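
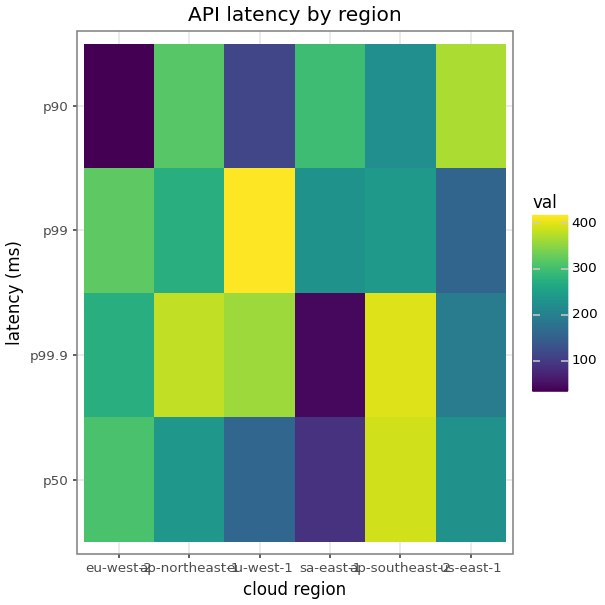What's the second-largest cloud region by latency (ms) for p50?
eu-west-2

Top 3 for p50: ap-southeast-2 ≈ 400, eu-west-2 ≈ 300, ap-northeast-1 ≈ 250.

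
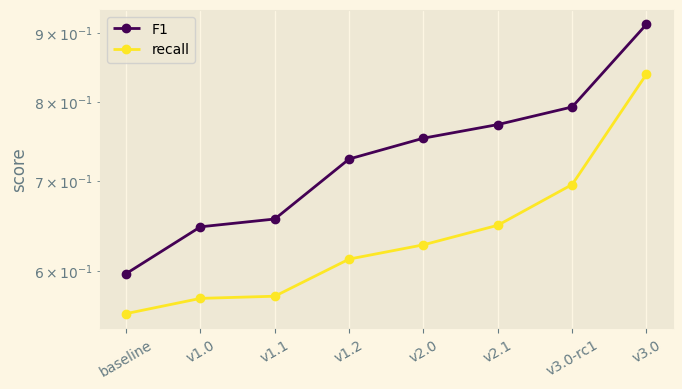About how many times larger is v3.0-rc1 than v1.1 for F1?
≈ 1.23×

v3.0-rc1 ≈ 0.80, v1.1 ≈ 0.65; 0.80/0.65 ≈ 1.23.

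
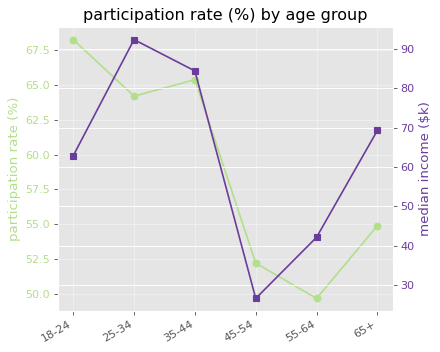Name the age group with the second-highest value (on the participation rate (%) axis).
Top 3 (on the participation rate (%) axis): 18-24 ≈ 68, 35-44 ≈ 66, 25-34 ≈ 64.

35-44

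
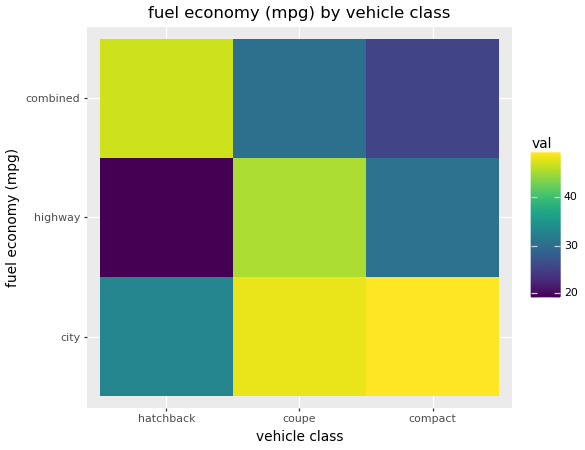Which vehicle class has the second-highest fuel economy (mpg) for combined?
coupe

Top 3 for combined: hatchback ≈ 45, coupe ≈ 30, compact ≈ 25.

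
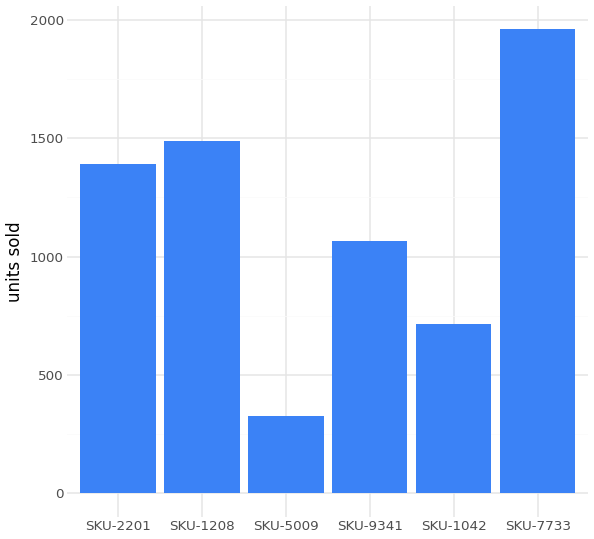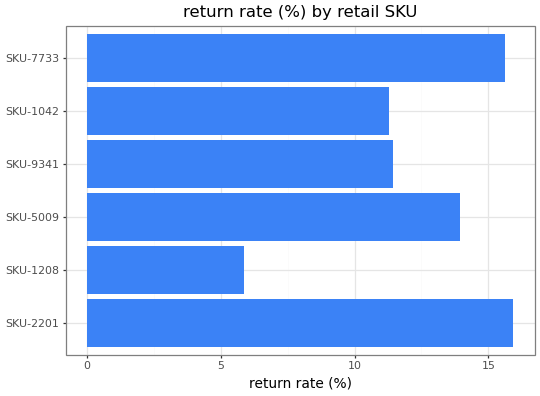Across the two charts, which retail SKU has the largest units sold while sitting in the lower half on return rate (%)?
Chart 2 median return rate (%) ≈ 12; below-median retail SKUs: SKU-1208, SKU-9341, SKU-1042. Among those, SKU-1208 has the highest units sold (≈ 1400).

SKU-1208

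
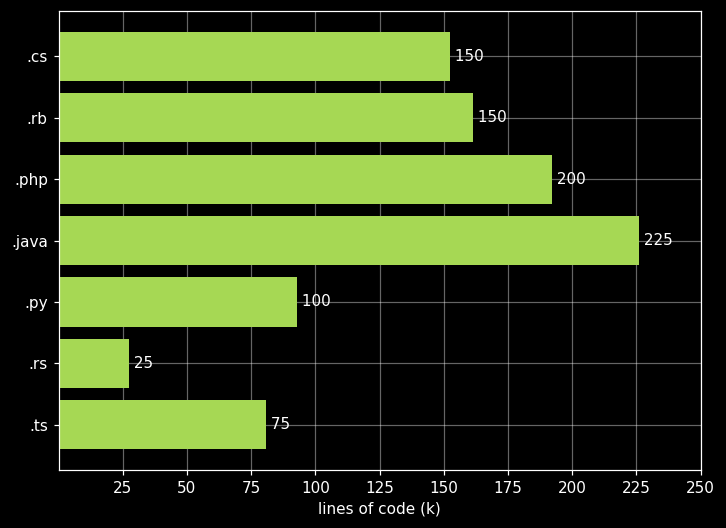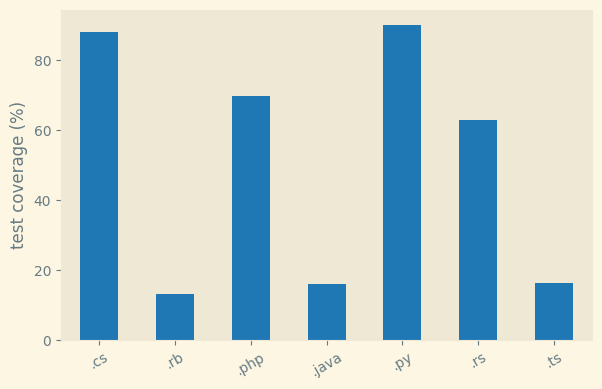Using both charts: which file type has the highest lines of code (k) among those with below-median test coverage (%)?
Chart 2 median test coverage (%) ≈ 60; below-median file types: .rb, .java, .ts. Among those, .java has the highest lines of code (k) (≈ 225).

.java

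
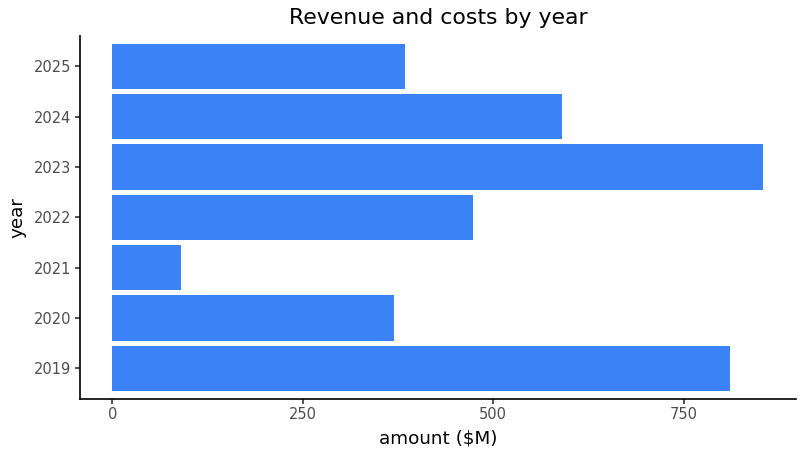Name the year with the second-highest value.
2019

Top 3: 2023 ≈ 900, 2019 ≈ 800, 2024 ≈ 600.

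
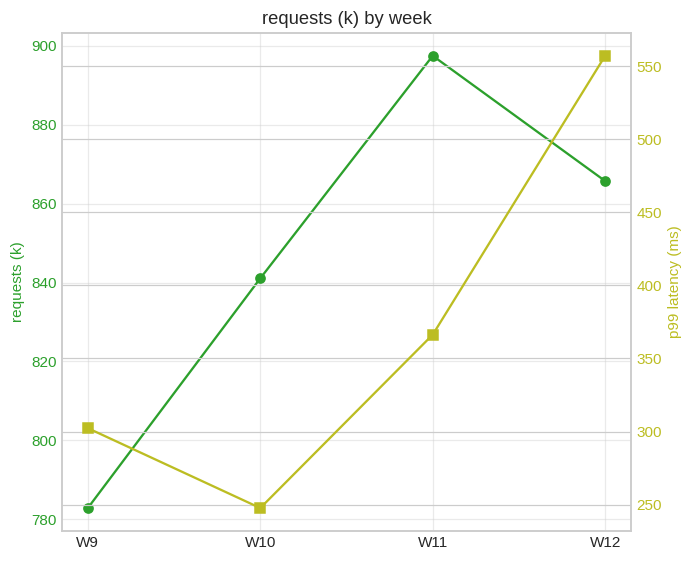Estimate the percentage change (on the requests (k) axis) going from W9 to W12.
W9 ≈ 780, W12 ≈ 870; (870 − 780) / 780 ≈ +11.5%.

≈ +11.5%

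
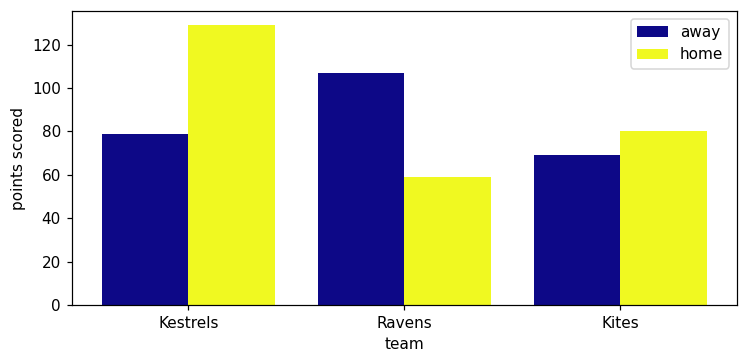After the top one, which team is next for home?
Top 3 for home: Kestrels ≈ 120, Kites ≈ 80, Ravens ≈ 60.

Kites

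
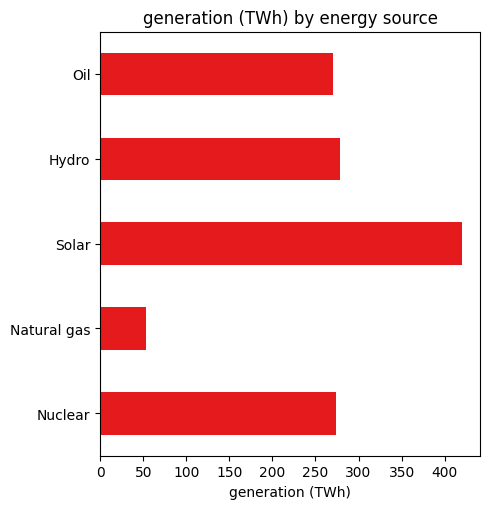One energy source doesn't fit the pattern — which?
Natural gas

Natural gas ≈ 50; the rest sit between ≈ 250 and ≈ 400.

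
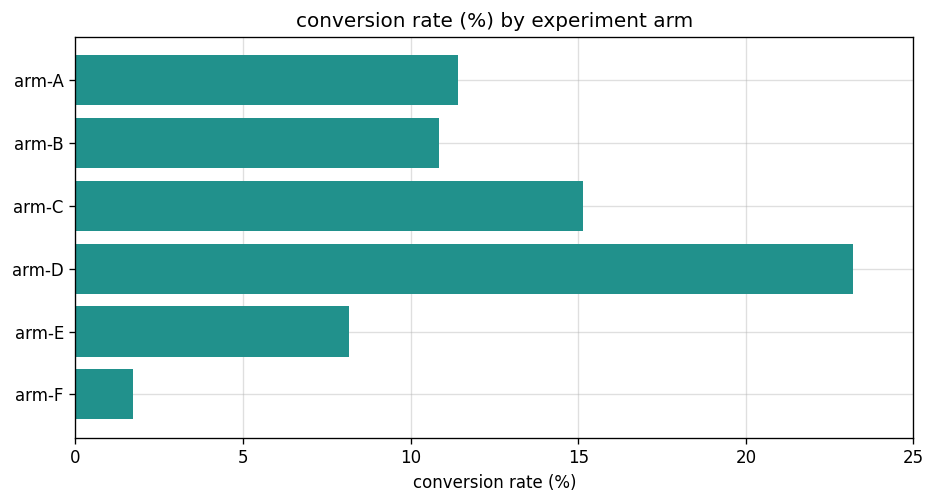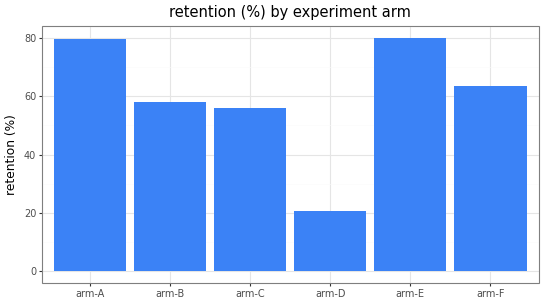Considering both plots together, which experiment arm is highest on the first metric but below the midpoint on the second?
Chart 2 median retention (%) ≈ 60; below-median experiment arms: arm-B, arm-C, arm-D. Among those, arm-D has the highest conversion rate (%) (≈ 25).

arm-D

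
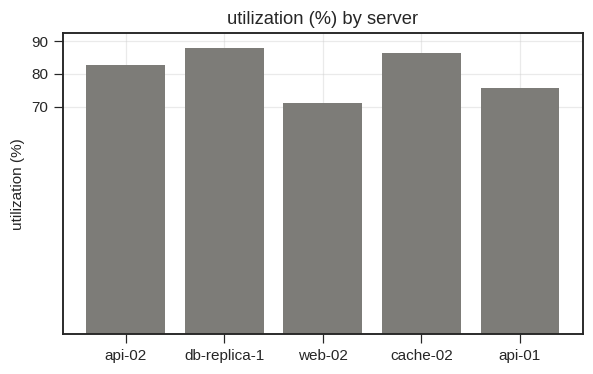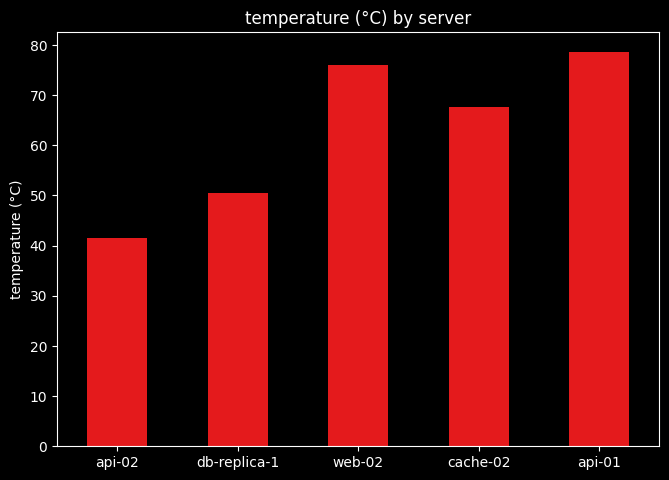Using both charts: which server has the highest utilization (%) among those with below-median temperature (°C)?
Chart 2 median temperature (°C) ≈ 70; below-median servers: api-02, db-replica-1. Among those, db-replica-1 has the highest utilization (%) (≈ 90).

db-replica-1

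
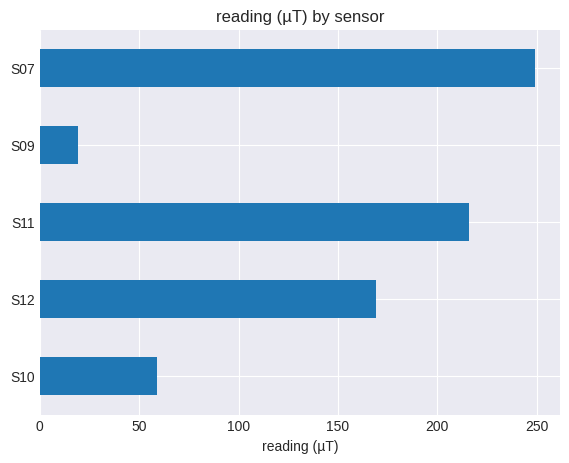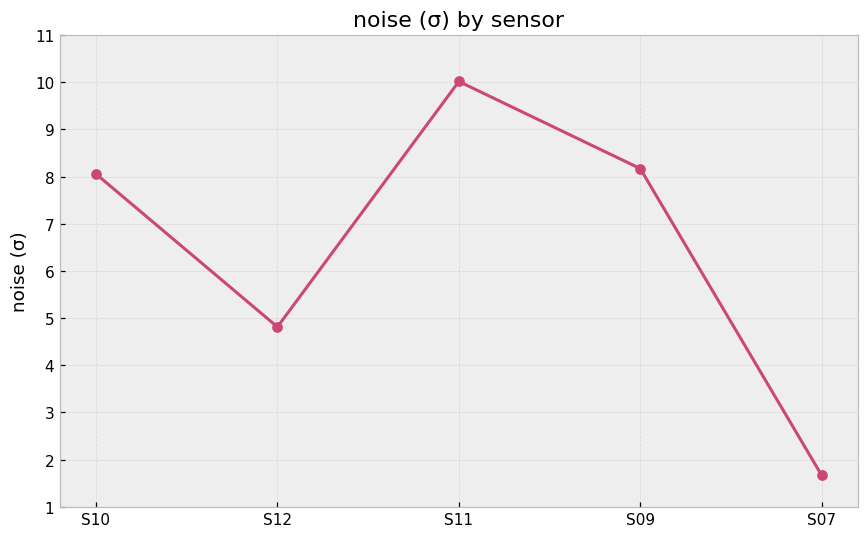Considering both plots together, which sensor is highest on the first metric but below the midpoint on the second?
S07

Chart 2 median noise (σ) ≈ 8; below-median sensors: S12, S07. Among those, S07 has the highest reading (µT) (≈ 250).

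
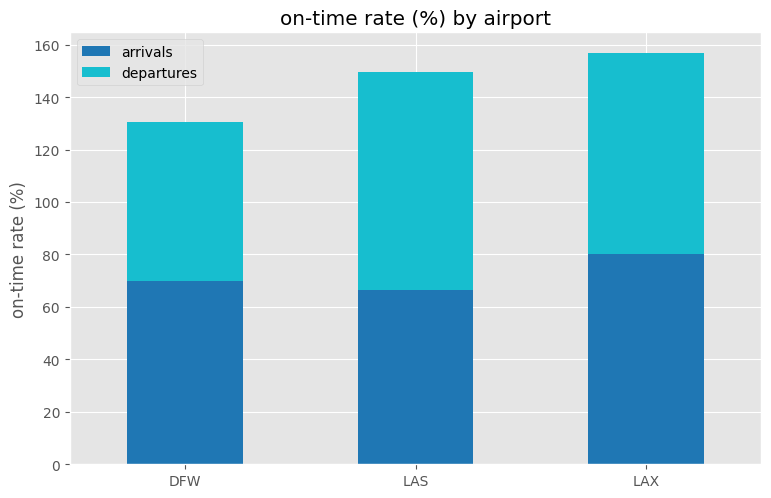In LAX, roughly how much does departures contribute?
departures top ≈ 160, bottom ≈ 80; segment ≈ 80.

≈ 80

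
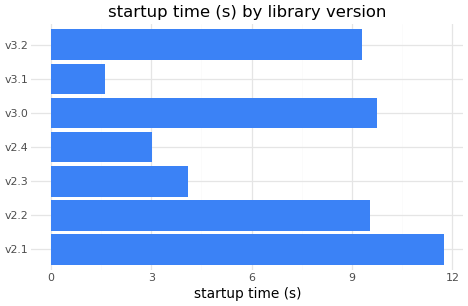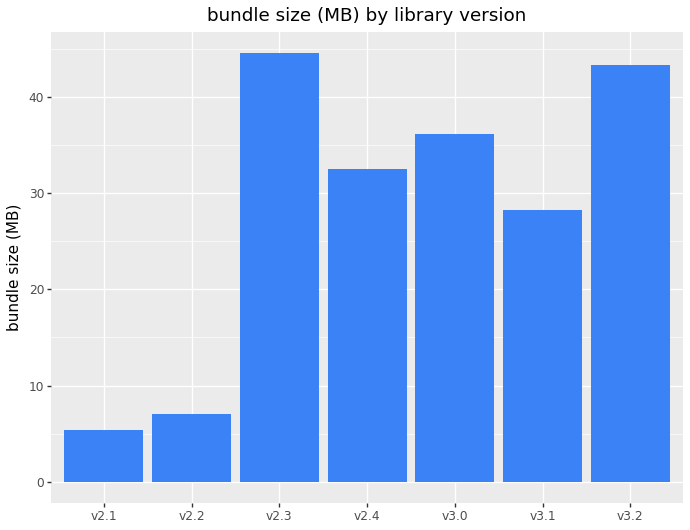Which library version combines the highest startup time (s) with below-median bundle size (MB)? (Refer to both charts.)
Chart 2 median bundle size (MB) ≈ 35; below-median library versions: v2.1, v2.2, v3.1. Among those, v2.1 has the highest startup time (s) (≈ 12).

v2.1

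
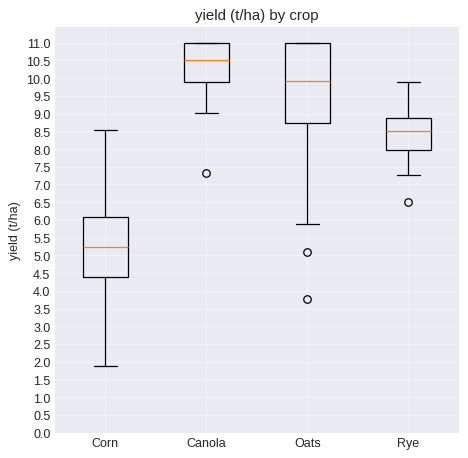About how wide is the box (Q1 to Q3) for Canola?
Q3 ≈ 11.0, Q1 ≈ 10.0; IQR ≈ 1.0.

≈ 1.0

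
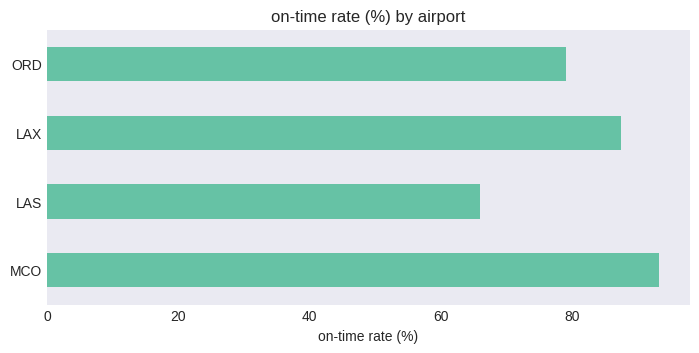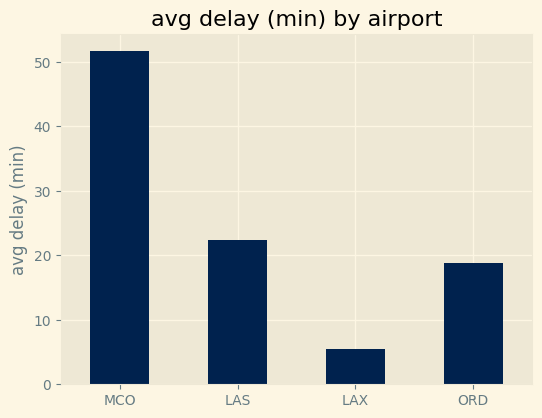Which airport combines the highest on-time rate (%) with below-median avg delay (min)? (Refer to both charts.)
Chart 2 median avg delay (min) ≈ 20; below-median airports: LAX, ORD. Among those, LAX has the highest on-time rate (%) (≈ 90).

LAX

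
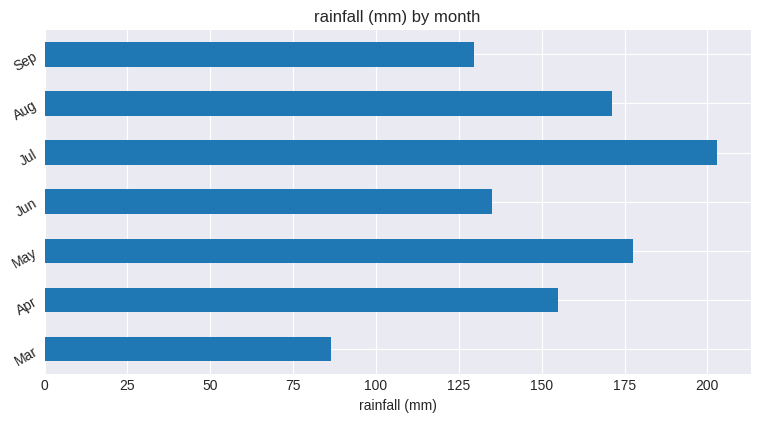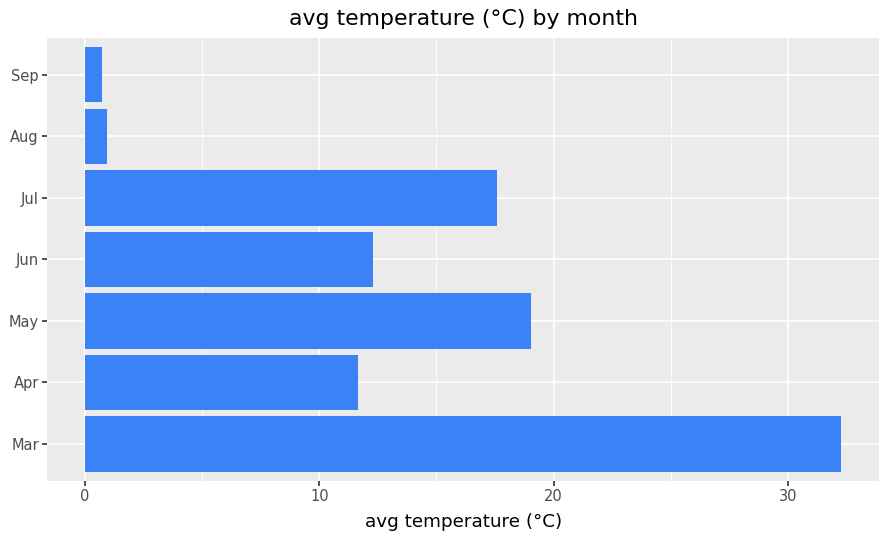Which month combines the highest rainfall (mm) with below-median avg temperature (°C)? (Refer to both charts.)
Aug

Chart 2 median avg temperature (°C) ≈ 10; below-median months: Apr, Aug, Sep. Among those, Aug has the highest rainfall (mm) (≈ 180).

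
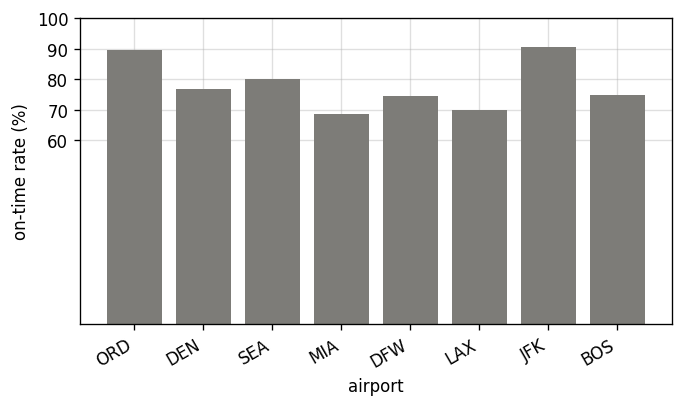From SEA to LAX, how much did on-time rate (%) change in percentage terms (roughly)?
SEA ≈ 80, LAX ≈ 70; (70 − 80) / 80 ≈ -12.5%.

≈ -12.5%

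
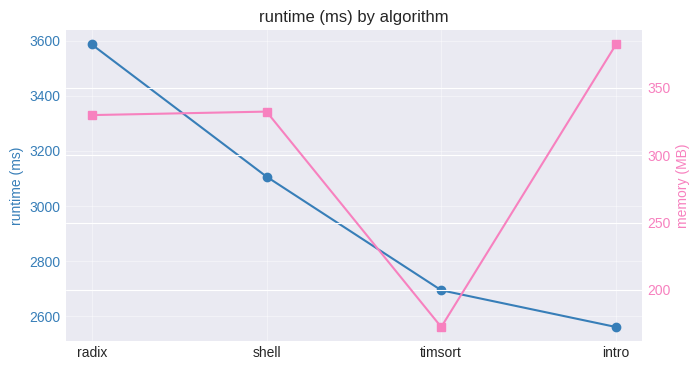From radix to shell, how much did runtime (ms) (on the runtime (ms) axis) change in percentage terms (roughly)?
≈ -13.9%

radix ≈ 3600, shell ≈ 3100; (3100 − 3600) / 3600 ≈ -13.9%.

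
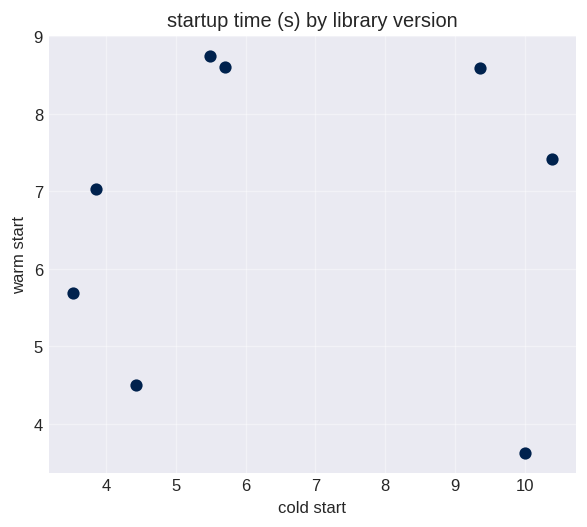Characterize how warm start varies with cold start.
Points are roughly uncorrelated; weak (|r| ≈ 0.0).

no clear correlation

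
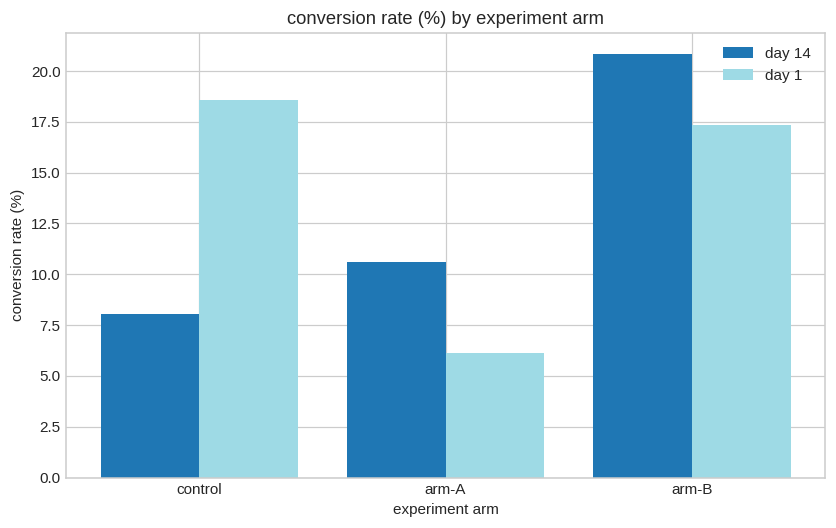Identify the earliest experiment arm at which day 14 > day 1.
control: day 14 ≈ 8 vs day 1 ≈ 18 (not yet); arm-A: day 14 ≈ 10 vs day 1 ≈ 6 (first crossover).

arm-A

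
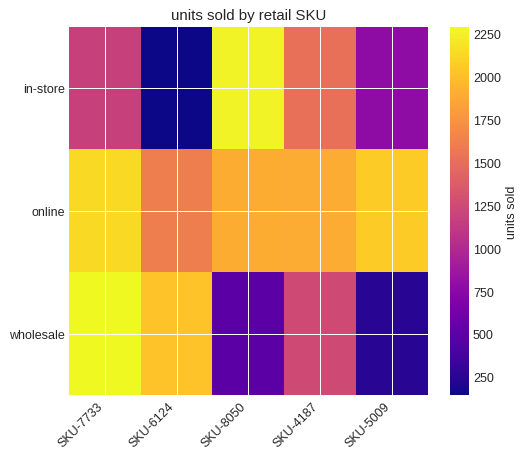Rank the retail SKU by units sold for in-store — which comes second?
Top 3 for in-store: SKU-8050 ≈ 2200, SKU-4187 ≈ 1600, SKU-7733 ≈ 1200.

SKU-4187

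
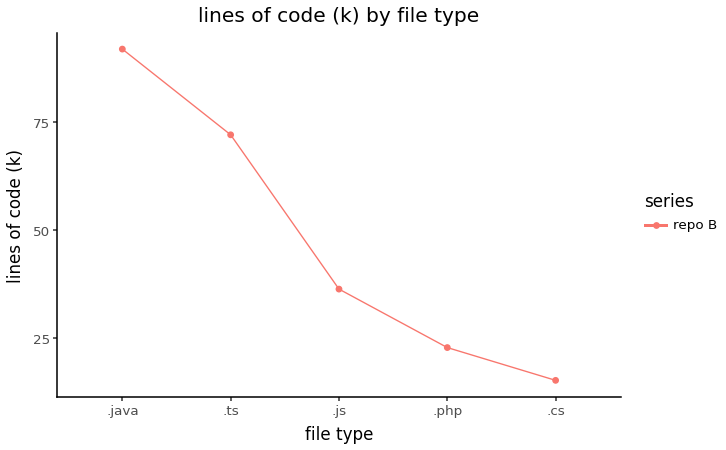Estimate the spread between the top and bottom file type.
≈ 70

Max .java ≈ 90, min .cs ≈ 20; range ≈ 70.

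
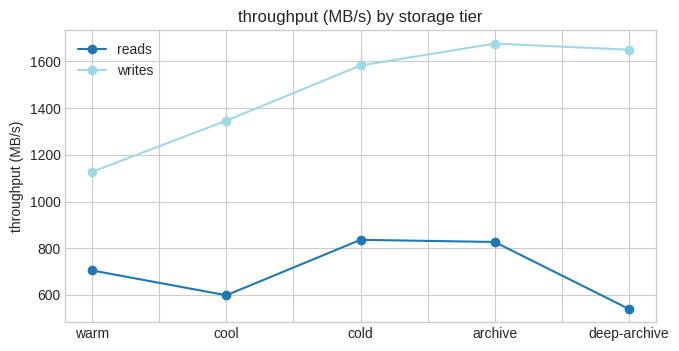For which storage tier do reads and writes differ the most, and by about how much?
deep-archive: reads ≈ 500, writes ≈ 1600 → gap ≈ 1100. Next-largest (archive) is only ≈ 900.

deep-archive, ≈ 1100 MB/s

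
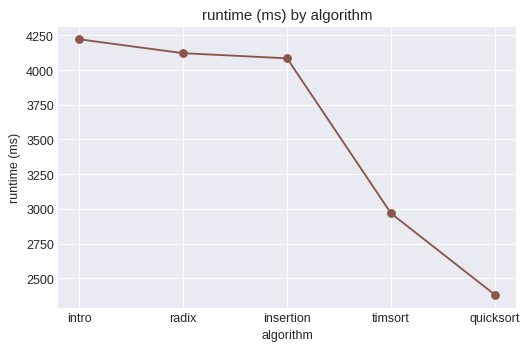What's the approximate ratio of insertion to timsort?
≈ 1.33×

insertion ≈ 4000, timsort ≈ 3000; 4000/3000 ≈ 1.33.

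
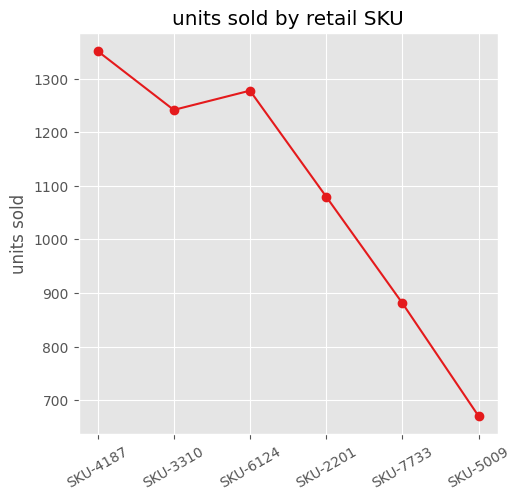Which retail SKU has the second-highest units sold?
SKU-6124

Top 3: SKU-4187 ≈ 1400, SKU-6124 ≈ 1300, SKU-3310 ≈ 1200.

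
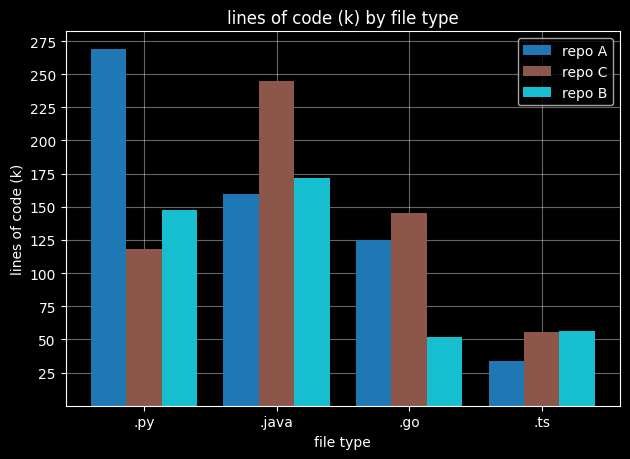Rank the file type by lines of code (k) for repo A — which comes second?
.java

Top 3 for repo A: .py ≈ 275, .java ≈ 150, .go ≈ 125.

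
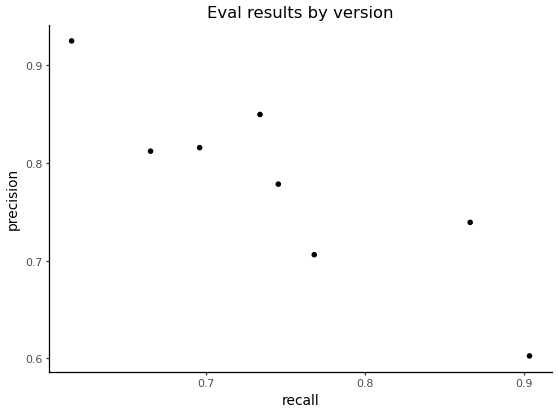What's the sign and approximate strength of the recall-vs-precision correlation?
Points are negatively correlated; strong (|r| ≈ 0.9).

negative, strong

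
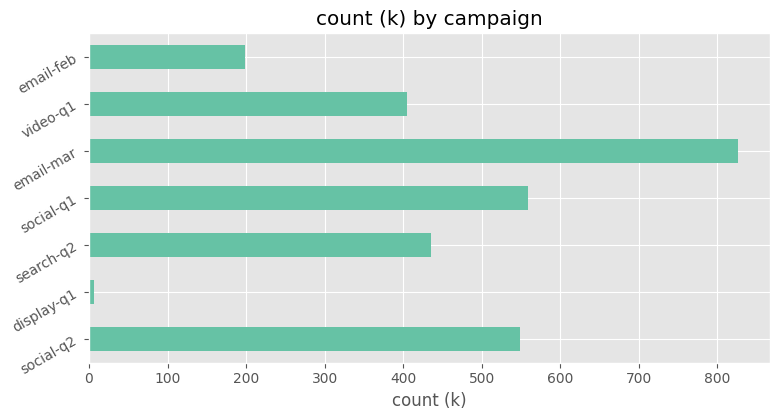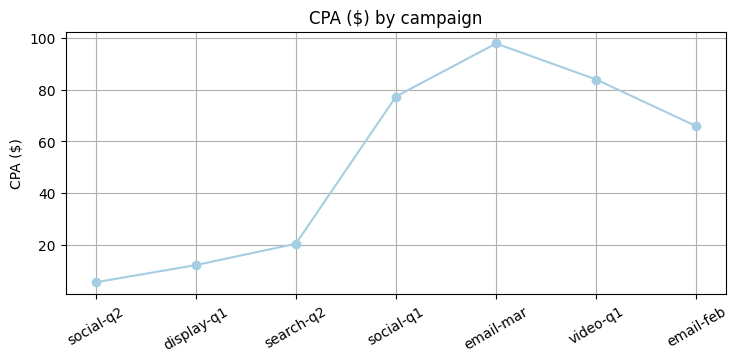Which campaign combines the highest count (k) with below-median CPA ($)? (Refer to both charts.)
Chart 2 median CPA ($) ≈ 70; below-median campaigns: social-q2, display-q1, search-q2. Among those, social-q2 has the highest count (k) (≈ 500).

social-q2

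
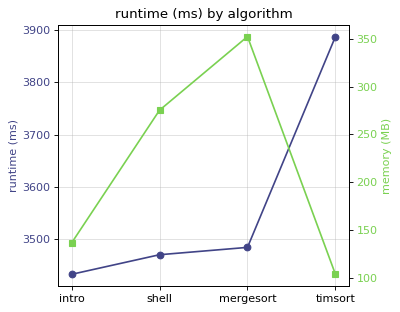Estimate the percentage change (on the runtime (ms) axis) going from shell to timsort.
shell ≈ 3450, timsort ≈ 3900; (3900 − 3450) / 3450 ≈ +13%.

≈ +13%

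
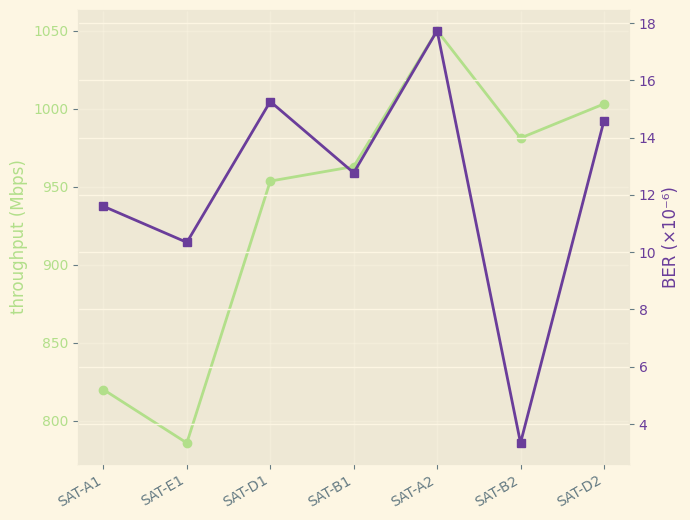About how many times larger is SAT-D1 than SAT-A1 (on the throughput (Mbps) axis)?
≈ 1.15×

SAT-D1 ≈ 950, SAT-A1 ≈ 825; 950/825 ≈ 1.15.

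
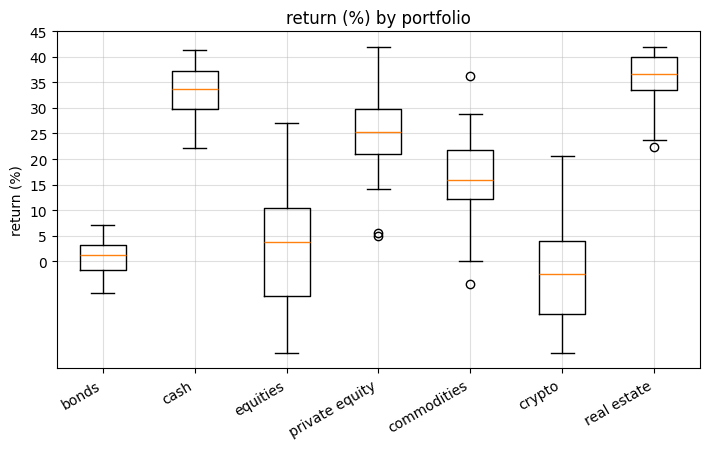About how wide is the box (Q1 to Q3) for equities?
≈ 15

Q3 ≈ 10, Q1 ≈ -5; IQR ≈ 15.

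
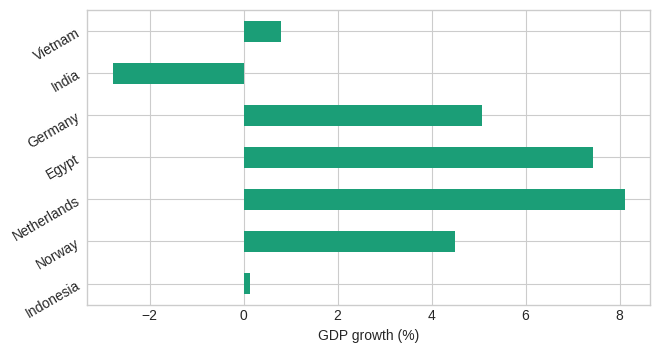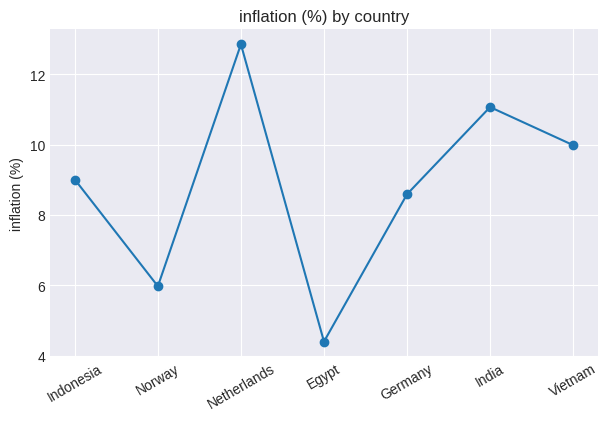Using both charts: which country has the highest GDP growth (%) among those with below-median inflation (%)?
Chart 2 median inflation (%) ≈ 10; below-median countries: Norway, Egypt, Germany. Among those, Egypt has the highest GDP growth (%) (≈ 7).

Egypt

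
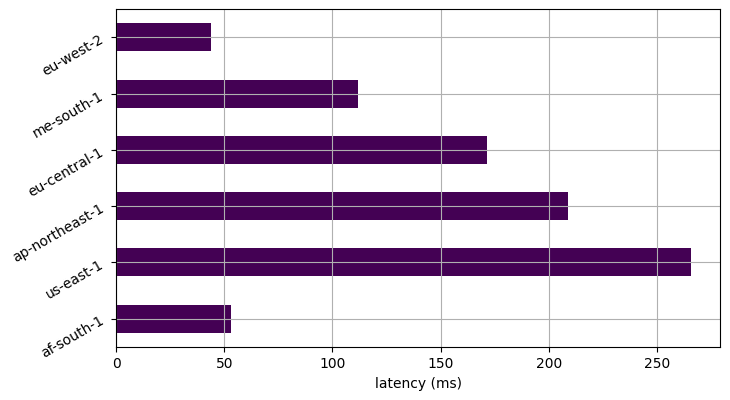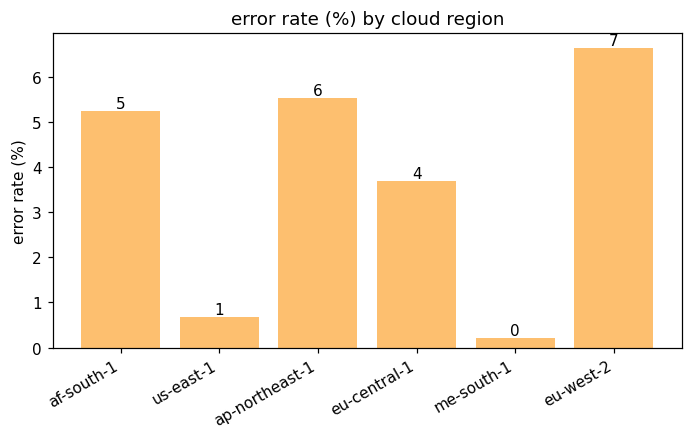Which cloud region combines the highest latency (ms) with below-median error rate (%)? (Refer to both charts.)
Chart 2 median error rate (%) ≈ 4; below-median cloud regions: us-east-1, eu-central-1, me-south-1. Among those, us-east-1 has the highest latency (ms) (≈ 275).

us-east-1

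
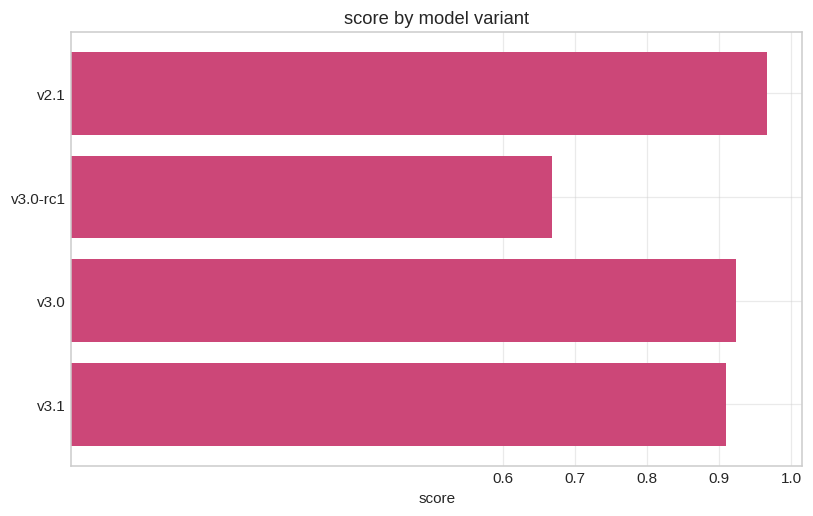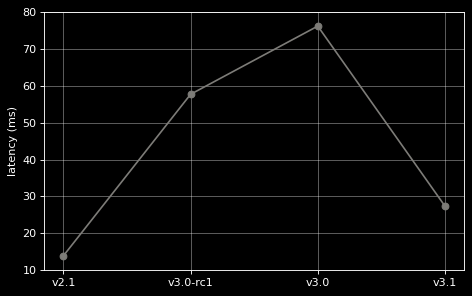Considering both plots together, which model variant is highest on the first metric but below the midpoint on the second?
Chart 2 median latency (ms) ≈ 40; below-median model variants: v2.1, v3.1. Among those, v2.1 has the highest score (≈ 1).

v2.1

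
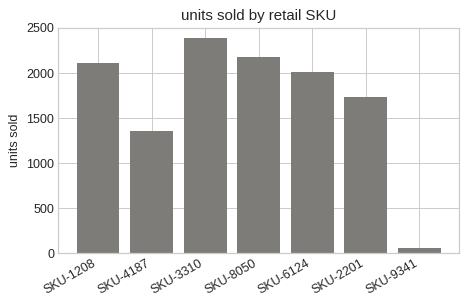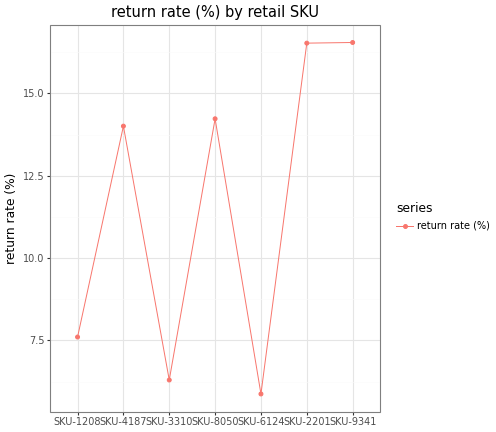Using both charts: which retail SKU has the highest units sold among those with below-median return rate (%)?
SKU-3310

Chart 2 median return rate (%) ≈ 14; below-median retail SKUs: SKU-1208, SKU-3310, SKU-6124. Among those, SKU-3310 has the highest units sold (≈ 2500).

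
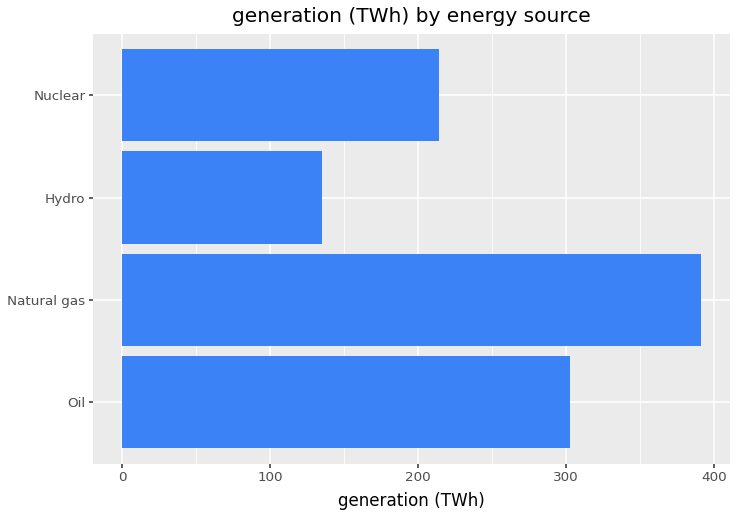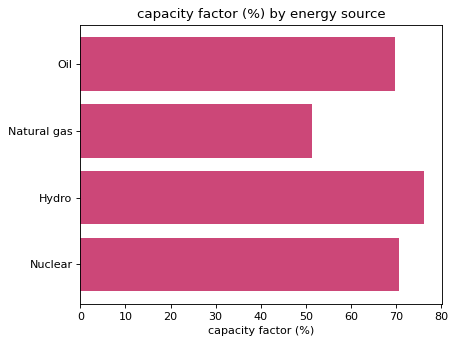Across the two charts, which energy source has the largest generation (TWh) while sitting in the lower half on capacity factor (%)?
Natural gas

Chart 2 median capacity factor (%) ≈ 70; below-median energy sources: Oil, Natural gas. Among those, Natural gas has the highest generation (TWh) (≈ 400).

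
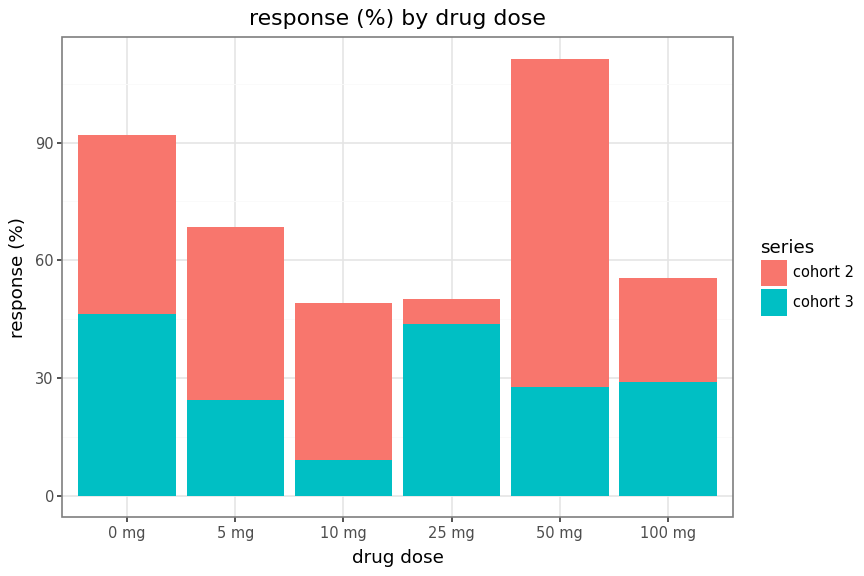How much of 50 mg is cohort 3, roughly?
≈ 30

cohort 3 top ≈ 30, bottom ≈ 0; segment ≈ 30.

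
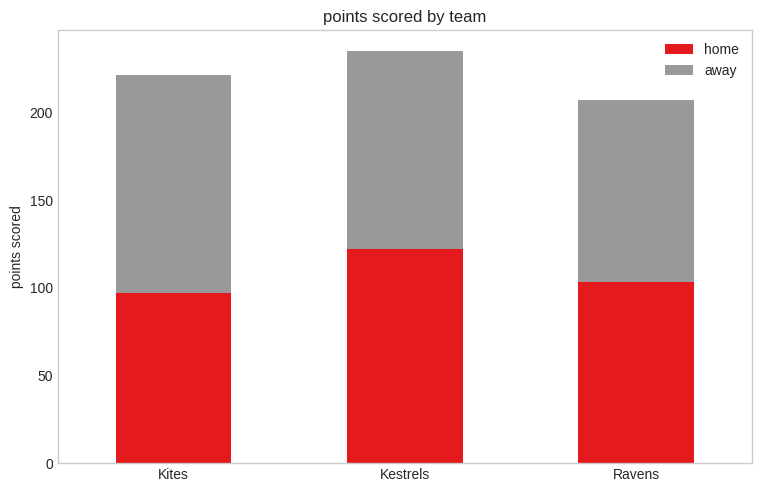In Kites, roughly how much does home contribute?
≈ 100

home top ≈ 100, bottom ≈ 0; segment ≈ 100.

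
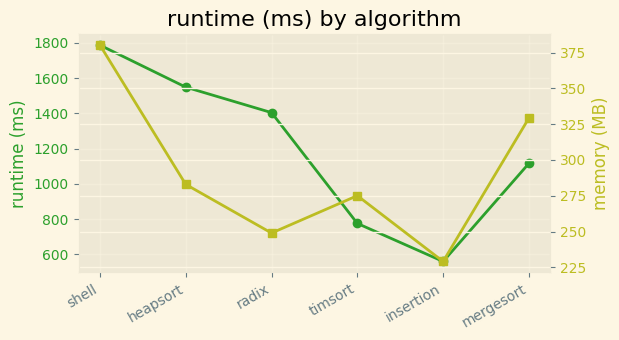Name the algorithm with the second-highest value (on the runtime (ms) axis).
heapsort

Top 3 (on the runtime (ms) axis): shell ≈ 1800, heapsort ≈ 1600, radix ≈ 1400.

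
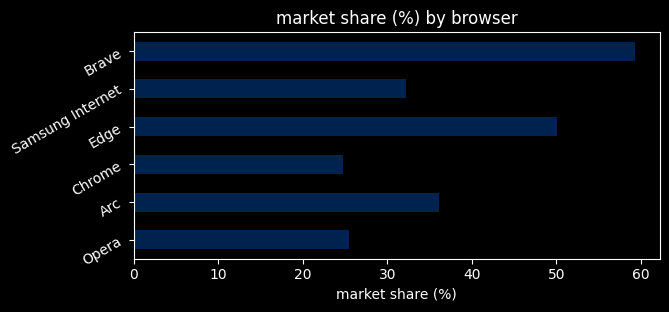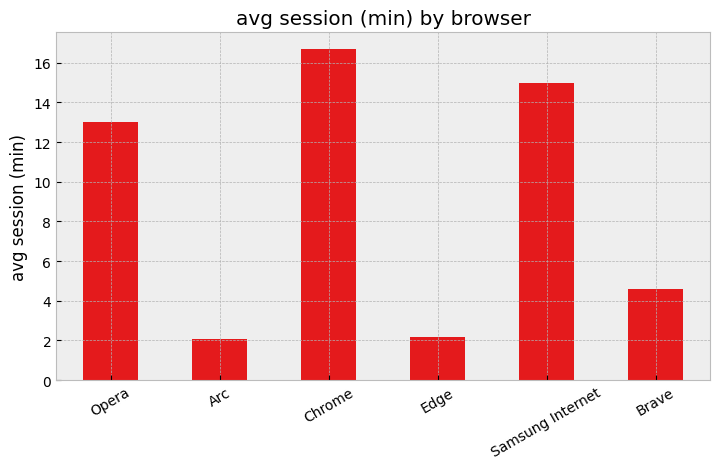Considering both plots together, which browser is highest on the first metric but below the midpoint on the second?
Chart 2 median avg session (min) ≈ 8; below-median browsers: Arc, Edge, Brave. Among those, Brave has the highest market share (%) (≈ 60).

Brave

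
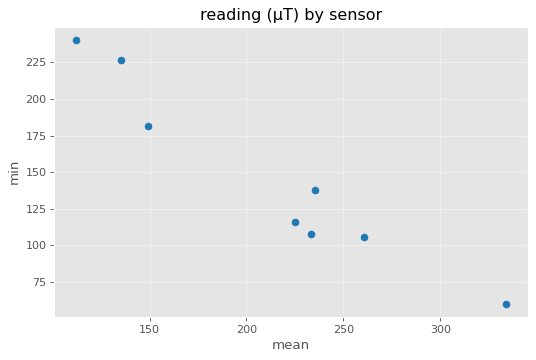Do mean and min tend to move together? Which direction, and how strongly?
Points are negatively correlated; strong (|r| ≈ 1.0).

negative, strong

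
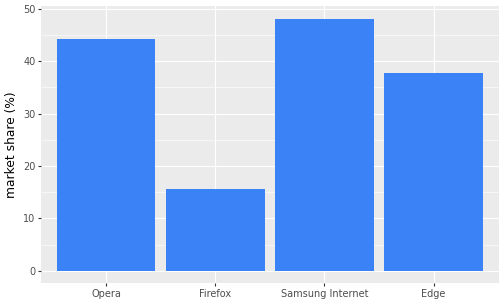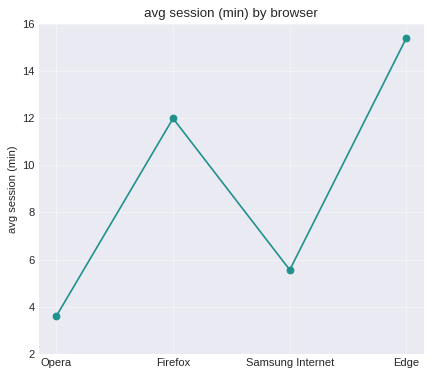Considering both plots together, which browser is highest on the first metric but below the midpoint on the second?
Chart 2 median avg session (min) ≈ 8; below-median browsers: Opera, Samsung Internet. Among those, Samsung Internet has the highest market share (%) (≈ 50).

Samsung Internet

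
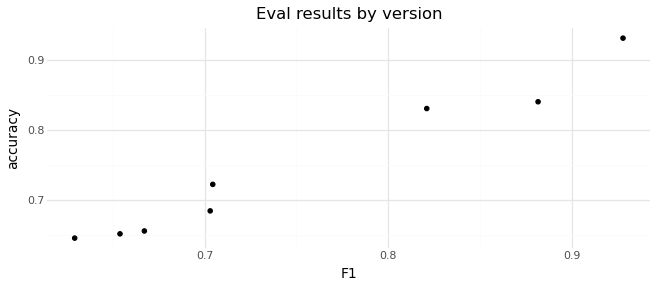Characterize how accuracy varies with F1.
Points are positively correlated; strong (|r| ≈ 1.0).

positive, strong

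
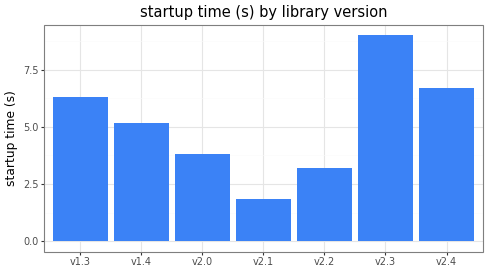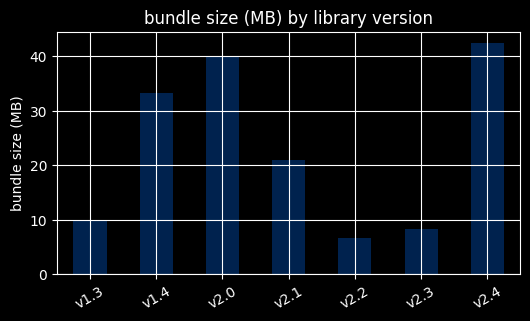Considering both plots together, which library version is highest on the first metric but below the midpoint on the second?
Chart 2 median bundle size (MB) ≈ 20; below-median library versions: v1.3, v2.2, v2.3. Among those, v2.3 has the highest startup time (s) (≈ 9).

v2.3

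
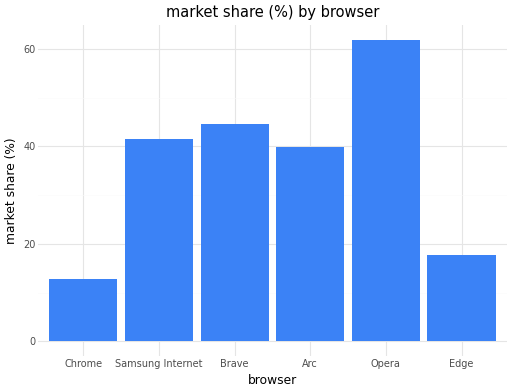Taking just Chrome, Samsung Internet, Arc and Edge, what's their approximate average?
≈ 28

(10 + 40 + 40 + 20) / 4 ≈ 28.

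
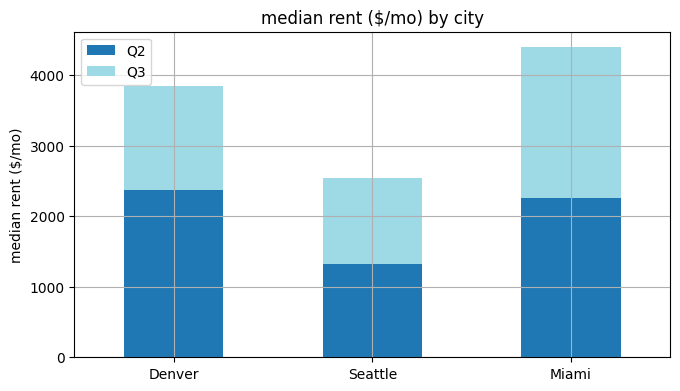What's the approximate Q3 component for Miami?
≈ 2000

Q3 top ≈ 4500, bottom ≈ 2500; segment ≈ 2000.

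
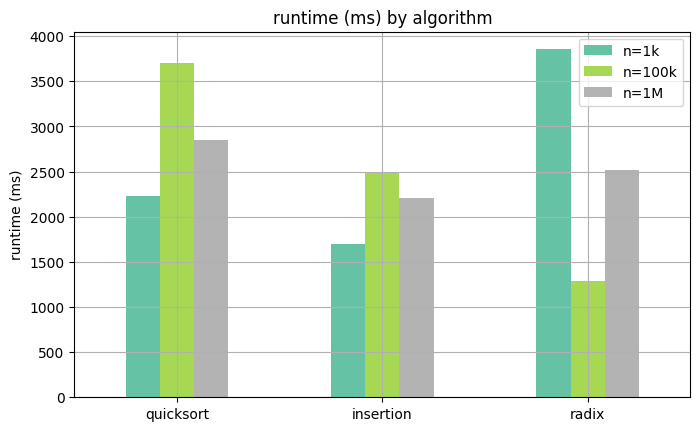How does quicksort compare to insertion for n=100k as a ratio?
≈ 1.4×

quicksort ≈ 3500, insertion ≈ 2500; 3500/2500 ≈ 1.4.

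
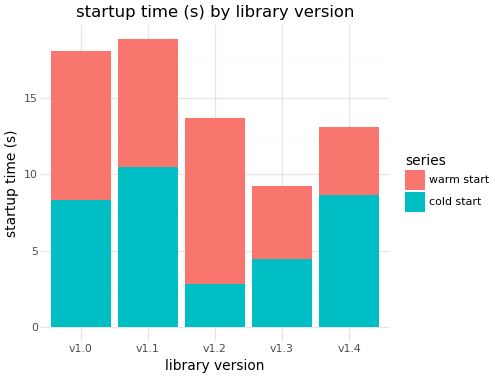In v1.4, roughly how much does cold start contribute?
cold start top ≈ 8, bottom ≈ 0; segment ≈ 8.

≈ 8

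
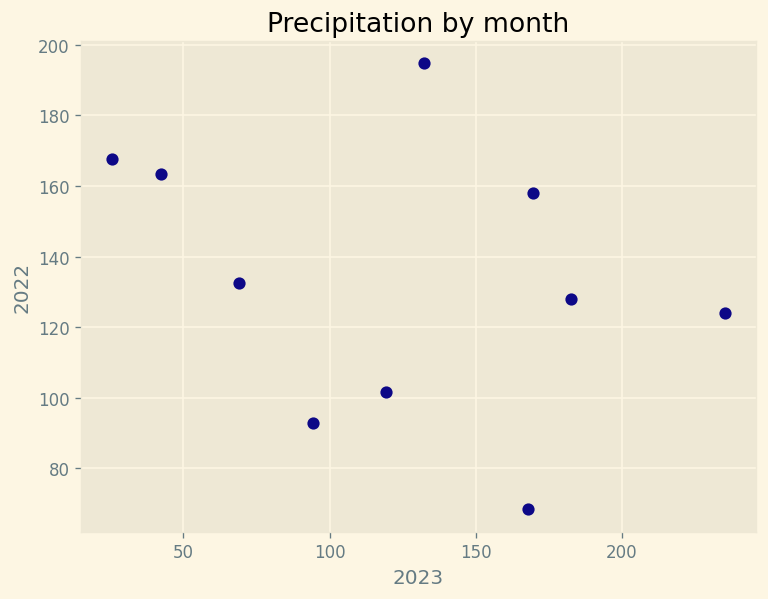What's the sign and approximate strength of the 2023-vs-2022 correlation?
negative, weak

Points are negatively correlated; weak (|r| ≈ 0.3).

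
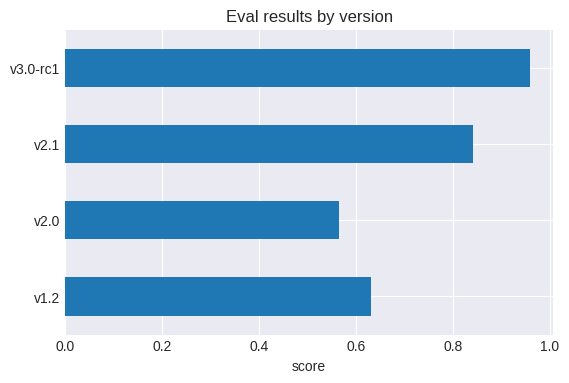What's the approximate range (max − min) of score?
Max v3.0-rc1 ≈ 1.0, min v2.0 ≈ 0.6; range ≈ 0.4.

≈ 0.4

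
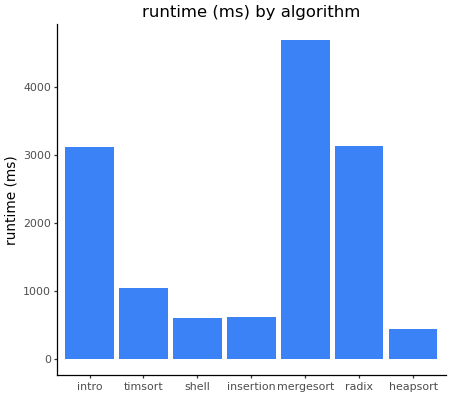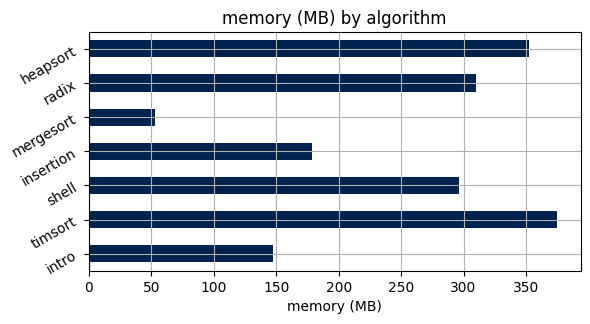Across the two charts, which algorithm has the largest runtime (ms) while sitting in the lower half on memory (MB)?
Chart 2 median memory (MB) ≈ 300; below-median algorithms: intro, insertion, mergesort. Among those, mergesort has the highest runtime (ms) (≈ 4500).

mergesort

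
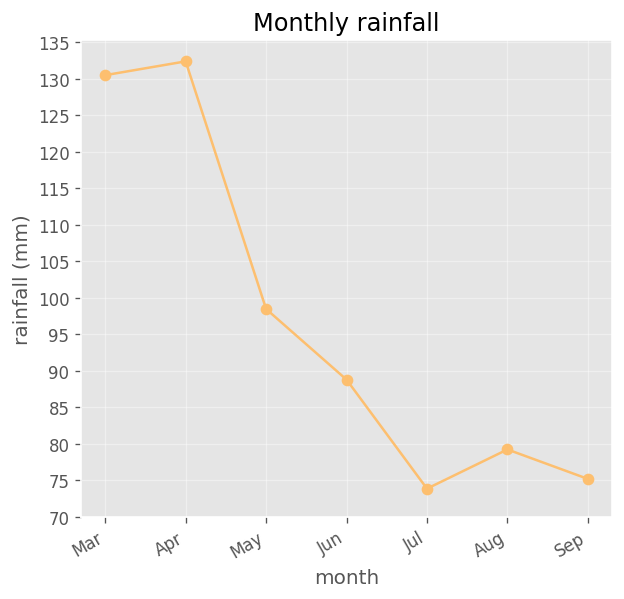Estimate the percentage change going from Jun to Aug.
≈ -11.1%

Jun ≈ 90, Aug ≈ 80; (80 − 90) / 90 ≈ -11.1%.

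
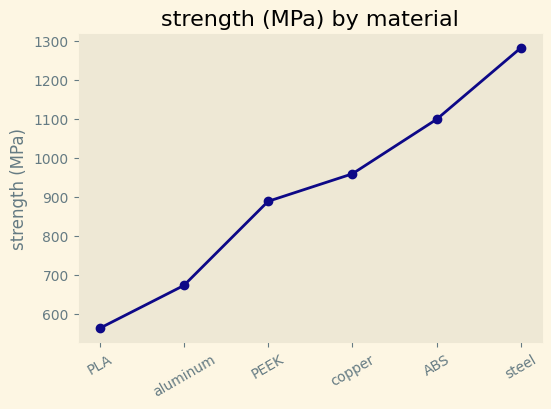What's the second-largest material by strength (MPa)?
ABS

Top 3: steel ≈ 1300, ABS ≈ 1100, copper ≈ 1000.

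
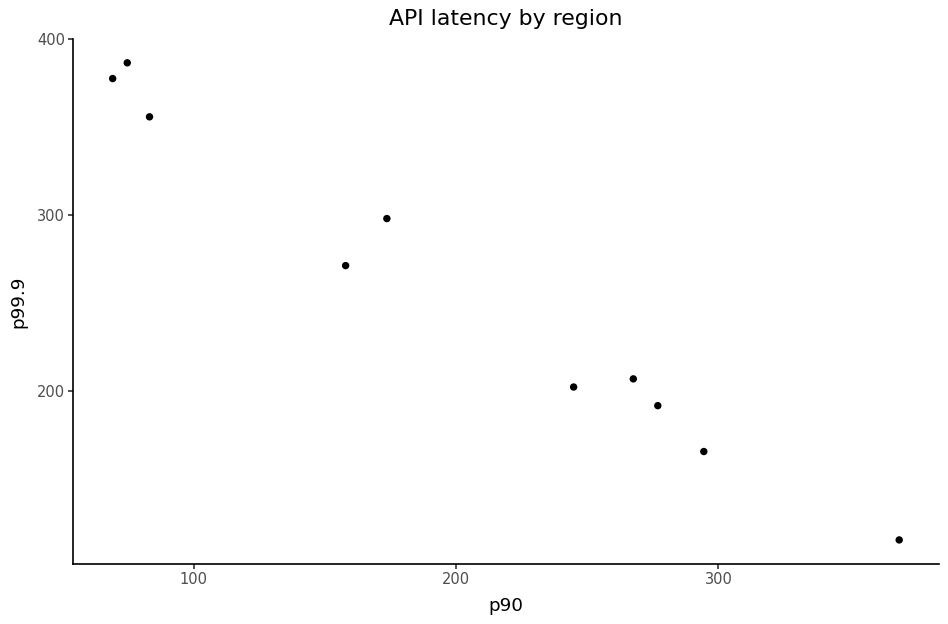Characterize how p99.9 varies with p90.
Points are negatively correlated; strong (|r| ≈ 1.0).

negative, strong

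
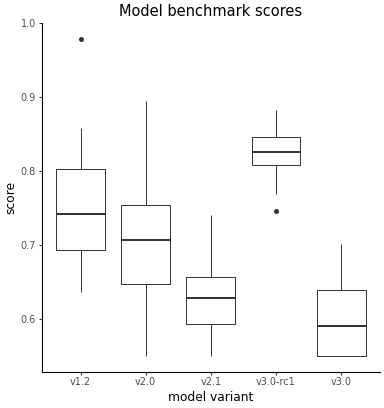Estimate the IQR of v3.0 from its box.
≈ 0.08

Q3 ≈ 0.64, Q1 ≈ 0.56; IQR ≈ 0.08.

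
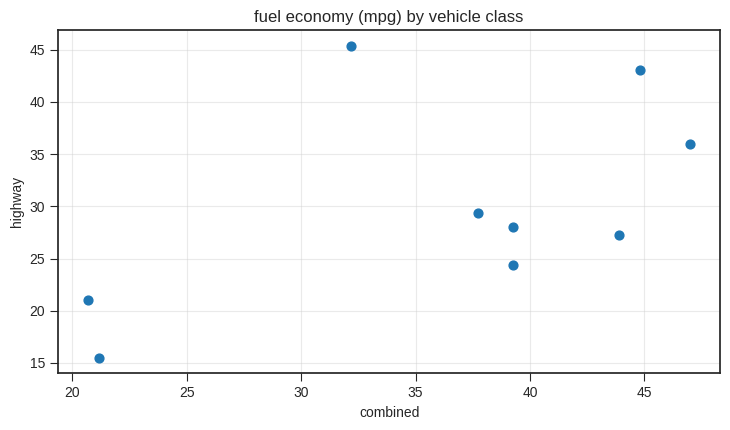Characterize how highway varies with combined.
positive, moderate

Points are positively correlated; moderate (|r| ≈ 0.6).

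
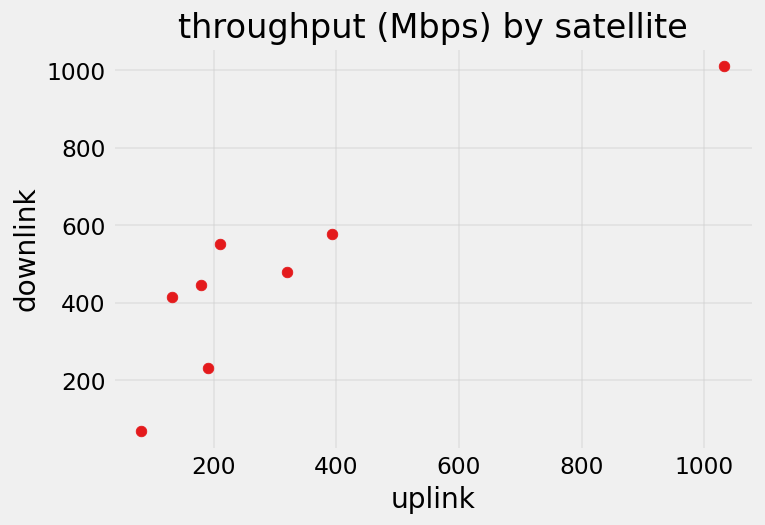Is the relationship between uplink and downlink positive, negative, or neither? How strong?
Points are positively correlated; strong (|r| ≈ 0.9).

positive, strong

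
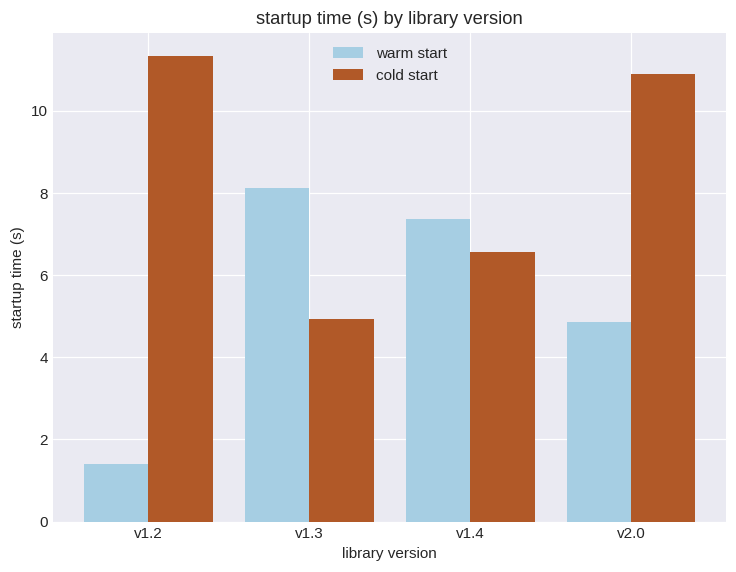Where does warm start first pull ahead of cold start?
v1.2: warm start ≈ 1 vs cold start ≈ 11 (not yet); v1.3: warm start ≈ 8 vs cold start ≈ 5 (first crossover).

v1.3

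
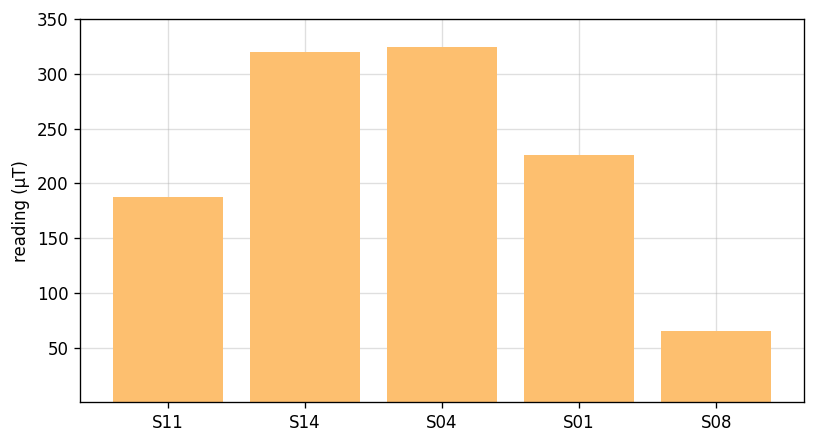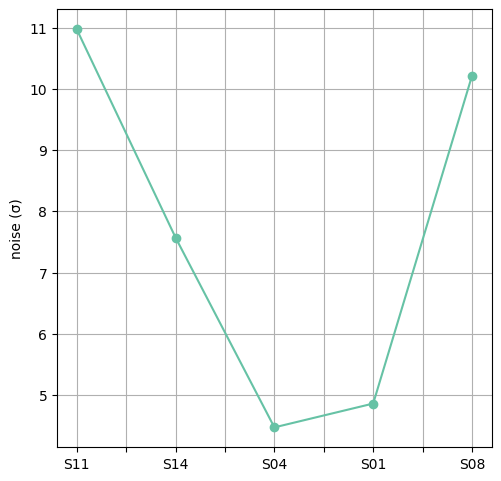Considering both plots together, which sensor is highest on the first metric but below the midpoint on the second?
S04

Chart 2 median noise (σ) ≈ 8; below-median sensors: S04, S01. Among those, S04 has the highest reading (µT) (≈ 300).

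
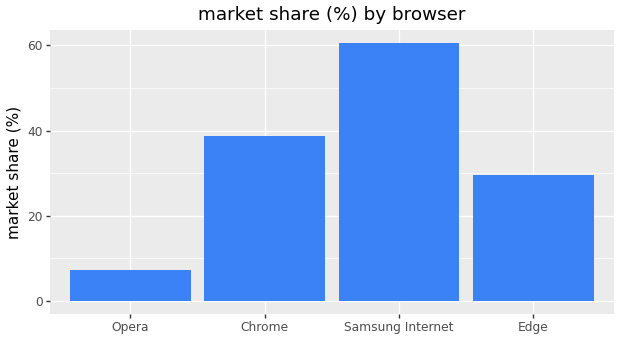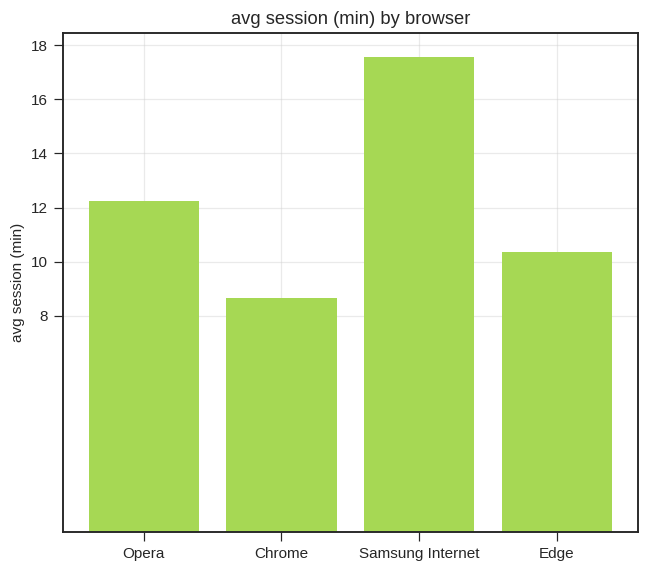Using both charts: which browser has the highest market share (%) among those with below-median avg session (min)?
Chrome

Chart 2 median avg session (min) ≈ 12; below-median browsers: Chrome, Edge. Among those, Chrome has the highest market share (%) (≈ 40).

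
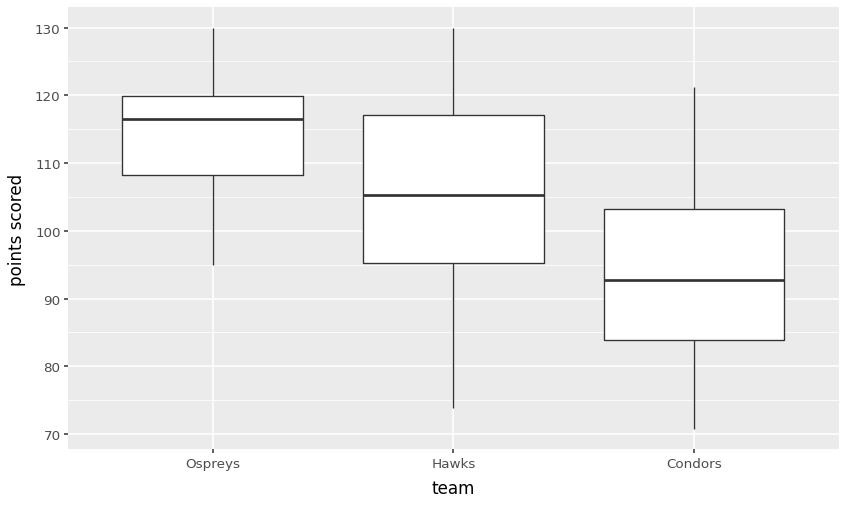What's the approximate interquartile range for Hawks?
≈ 22

Q3 ≈ 118, Q1 ≈ 96; IQR ≈ 22.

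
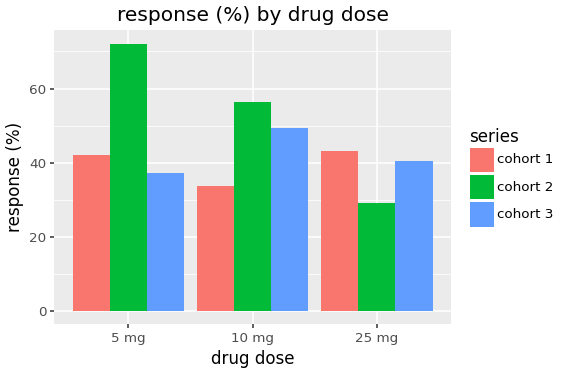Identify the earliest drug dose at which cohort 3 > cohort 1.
10 mg

5 mg: cohort 3 ≈ 40 vs cohort 1 ≈ 40 (not yet); 10 mg: cohort 3 ≈ 50 vs cohort 1 ≈ 30 (first crossover).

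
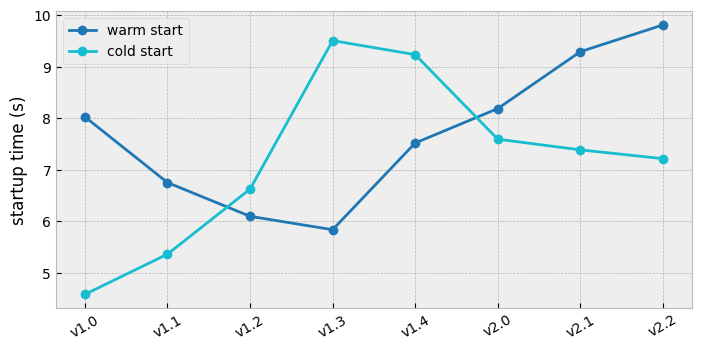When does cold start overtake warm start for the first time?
v1.1: cold start ≈ 5.5 vs warm start ≈ 7.0 (not yet); v1.2: cold start ≈ 6.5 vs warm start ≈ 6.0 (first crossover).

v1.2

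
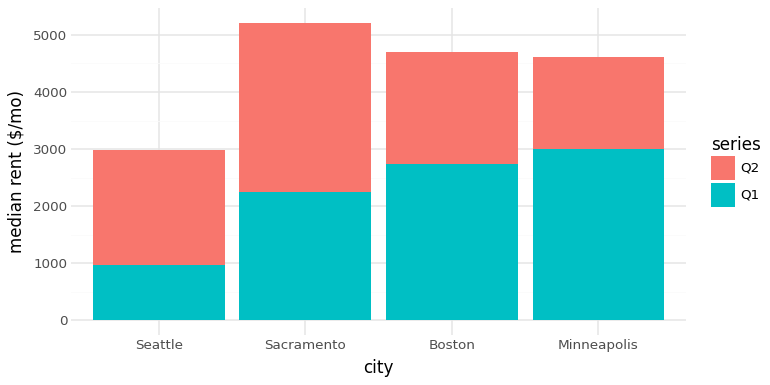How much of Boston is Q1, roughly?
≈ 2500

Q1 top ≈ 2500, bottom ≈ 0; segment ≈ 2500.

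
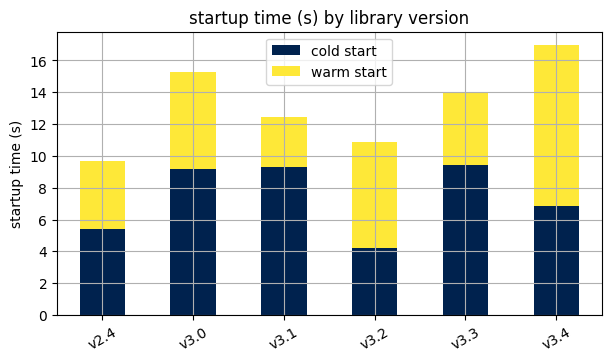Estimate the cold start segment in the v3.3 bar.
≈ 10

cold start top ≈ 10, bottom ≈ 0; segment ≈ 10.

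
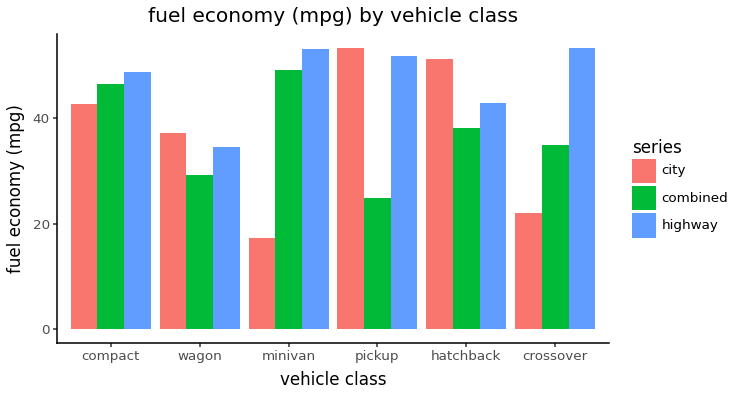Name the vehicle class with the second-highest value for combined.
compact

Top 3 for combined: minivan ≈ 50, compact ≈ 45, hatchback ≈ 40.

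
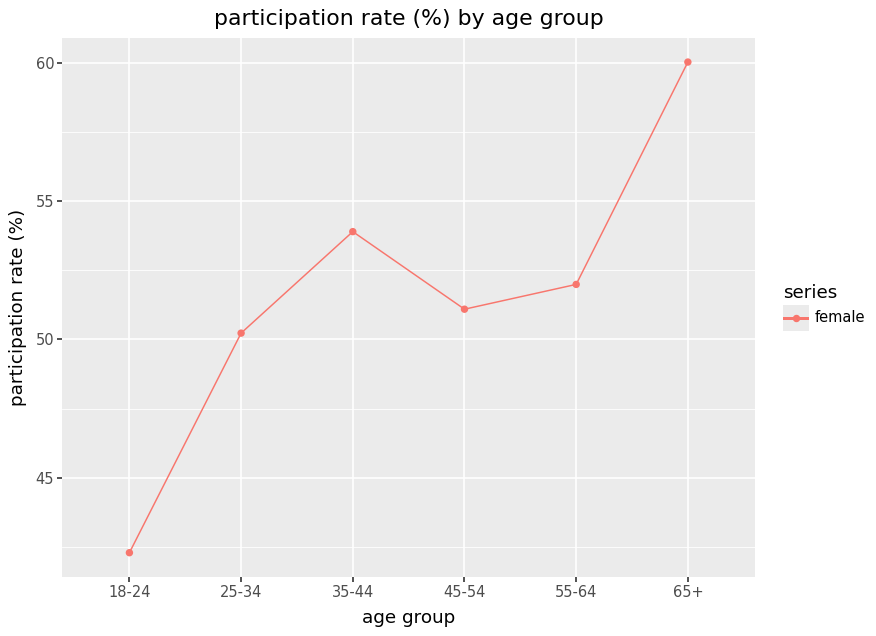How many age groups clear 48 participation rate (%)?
5

Above 48: 25-34, 35-44, 45-54, 55-64, 65+.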